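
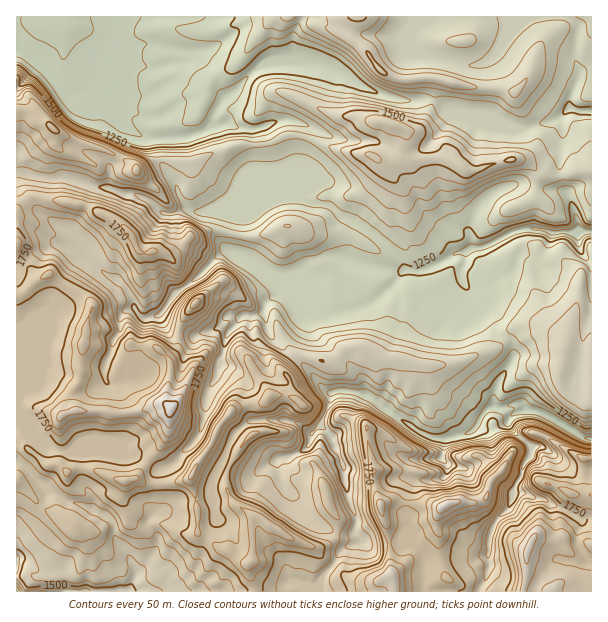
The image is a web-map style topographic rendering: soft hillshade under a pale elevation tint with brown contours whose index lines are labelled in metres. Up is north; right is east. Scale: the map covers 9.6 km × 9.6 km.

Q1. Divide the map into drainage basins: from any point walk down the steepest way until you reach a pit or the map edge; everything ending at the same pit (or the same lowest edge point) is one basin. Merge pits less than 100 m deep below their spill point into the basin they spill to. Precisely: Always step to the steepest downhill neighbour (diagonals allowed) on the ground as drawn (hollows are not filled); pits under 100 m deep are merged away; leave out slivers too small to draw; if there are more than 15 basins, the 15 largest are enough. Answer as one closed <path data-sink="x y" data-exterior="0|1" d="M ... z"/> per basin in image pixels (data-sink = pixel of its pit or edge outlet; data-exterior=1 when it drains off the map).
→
<path data-sink="591 438" data-exterior="1" d="M26 110l-10 1 0 185 5-1 12-12 17-9 31 20 10 9 1 5-6 16 0 9-6 26 0 19-8 15 1 15 2 2 53 4 15-4 13-6 11 0 3 3-2 28-32 44 10 5 22 0 20-4 3-4 7 31 0 26 50 31 0 8 7 20 337-1 0-234-2-2-9 0-17-5 1-9-11-10-15-6-21 1-12 10-8 12-19 6-15 7-18 5-17 0-24-6-24-2-21-10-13 0-17 14-33-8-8 6-6 9 7 14-1 12-19 1-29-46 0-12 6-15 1-18-23-23-4 0-26 20-14-17-6-22-10-9-9-3 2-2 6-11 2 4 0-8 4-9 0-19-12-15-8-5-18-22-28-14-27-8-17-8-27-20z"/><path data-sink="578 231" data-exterior="0" d="M297 134l-9 0-25 11-32 1-42 17-31-3-12 8-8 2 0 3 20 17 12 16 0 19-4 9 0 8-2-4-6 11-2 2 9 3 10 9 3 6 2 13 8 14 9 6 24-20 4 0 23 23-1 18-6 15 0 12 29 46 19-1 1-12-7-14 6-9 8-6 33 8 14-13 16-1 21 10 24 2 24 6 17 0 18-5 15-7 19-6 17-20 7-3 23 1 13 8 7 7-1 9 28 6-1-186-16 0-9 5-15 1-11-2-13-12-11-4-22 5-20 7-9 0-6-6-12-6-69 2-10-6-32-4-27-12z"/><path data-sink="17 50" data-exterior="1" d="M474 16l-457 0-1 94 17 4 27 20 17 8 27 8 28 14 5 6 21-10 31 3 42-17 39-2 18-10 21 4 33 13 26 3 10 6 15 0 7-4 0-6 4-10-1-11 11 3 10-9 10-25 4-18 12 1 7-22 1-15 3-2 6 0 8-12z"/><path data-sink="17 591" data-exterior="1" d="M50 274l-17 9-7 9-10 5 0 294 238 1 0-7-6-13 0-8-50-31-2-36-7-19-21 6-22 0-10-5 32-44 2-28-3-3-11 0-13 6-15 4-53-4-2-2-1-15 8-15 2-30 10-42-11-12z"/><path data-sink="591 111" data-exterior="1" d="M591 16l-115 0-1 14-3 6-5 6-6 0-3 2-1 15-7 22-12-1-4 18-6 16-4 9-7 7-13 1 0 9-6 18 6 2 43-2 8 4 10 8 9 0 20-7 22-5 11 4 13 12 11 2 15-1 9-5 16 0z"/>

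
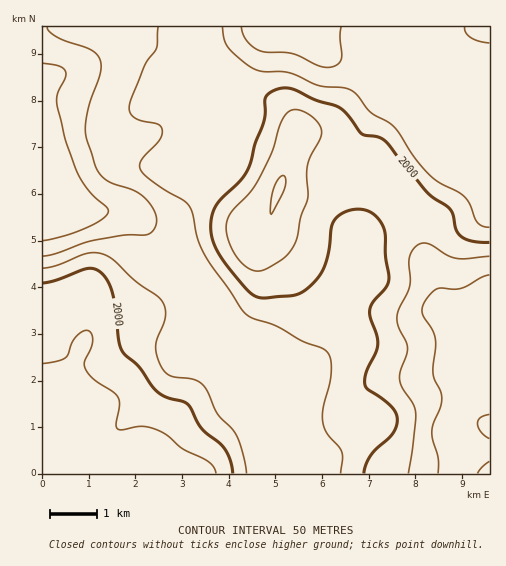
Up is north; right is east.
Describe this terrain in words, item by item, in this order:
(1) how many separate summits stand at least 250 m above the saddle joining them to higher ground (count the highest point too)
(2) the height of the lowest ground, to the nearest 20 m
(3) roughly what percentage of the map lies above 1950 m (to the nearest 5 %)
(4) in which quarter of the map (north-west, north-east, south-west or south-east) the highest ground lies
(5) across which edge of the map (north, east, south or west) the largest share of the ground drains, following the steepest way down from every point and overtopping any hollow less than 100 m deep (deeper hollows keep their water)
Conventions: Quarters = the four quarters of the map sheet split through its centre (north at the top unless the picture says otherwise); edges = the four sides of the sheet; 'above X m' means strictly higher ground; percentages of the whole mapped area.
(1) There is 1 summit with 250 m or more of prominence.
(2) About 1820 m is the lowest elevation on the sheet.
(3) Ground above 1950 m makes up about 60 % of the sheet.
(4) Look to the south-east quarter for the highest ground.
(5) Drainage is mainly to the west: more ground falls towards that edge than towards any other.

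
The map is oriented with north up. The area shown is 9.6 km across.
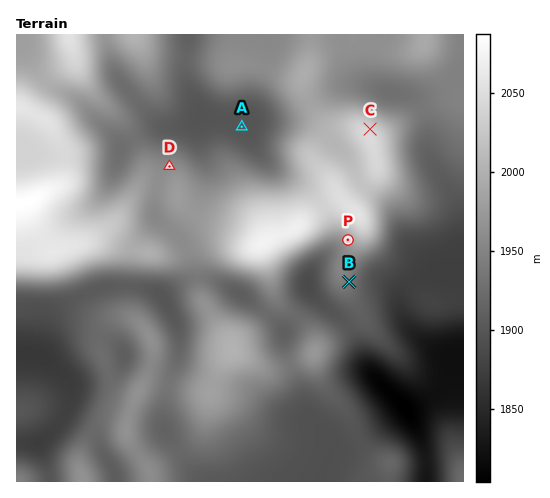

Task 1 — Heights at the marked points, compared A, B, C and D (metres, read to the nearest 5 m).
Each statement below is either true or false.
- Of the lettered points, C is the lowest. false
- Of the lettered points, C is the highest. true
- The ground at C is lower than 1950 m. false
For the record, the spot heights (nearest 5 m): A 1900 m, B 1935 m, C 2040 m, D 1960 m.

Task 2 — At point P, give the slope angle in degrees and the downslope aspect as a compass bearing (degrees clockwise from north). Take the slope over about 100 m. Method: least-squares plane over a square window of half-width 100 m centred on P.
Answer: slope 9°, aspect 226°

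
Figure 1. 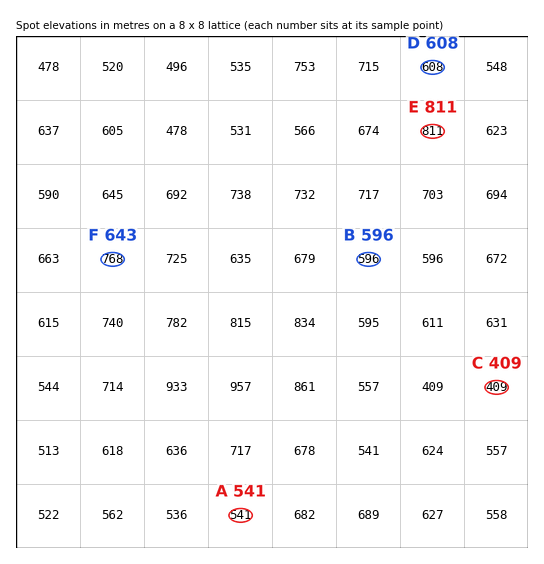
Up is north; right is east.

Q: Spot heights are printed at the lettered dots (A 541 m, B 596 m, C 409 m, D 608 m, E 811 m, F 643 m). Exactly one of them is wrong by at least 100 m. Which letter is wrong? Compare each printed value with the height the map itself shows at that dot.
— F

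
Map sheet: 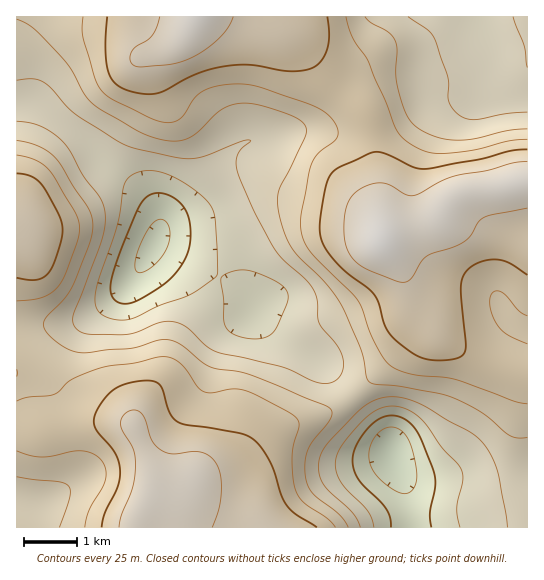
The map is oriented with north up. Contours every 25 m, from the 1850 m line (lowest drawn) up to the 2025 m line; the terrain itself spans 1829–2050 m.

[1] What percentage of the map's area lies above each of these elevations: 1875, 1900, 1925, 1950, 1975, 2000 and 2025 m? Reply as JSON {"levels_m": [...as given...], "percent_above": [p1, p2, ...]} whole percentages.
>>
{"levels_m": [1875, 1900, 1925, 1950, 1975, 2000, 2025], "percent_above": [95, 89, 74, 58, 43, 25, 9]}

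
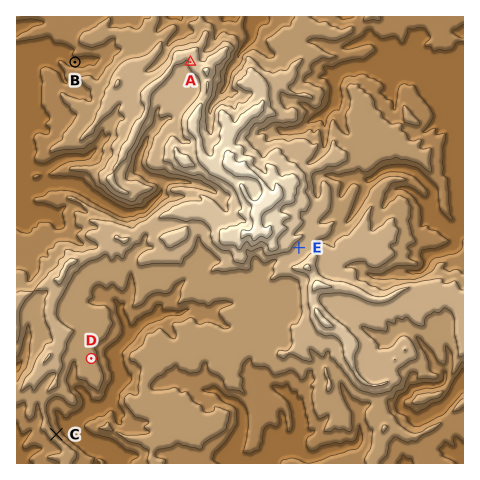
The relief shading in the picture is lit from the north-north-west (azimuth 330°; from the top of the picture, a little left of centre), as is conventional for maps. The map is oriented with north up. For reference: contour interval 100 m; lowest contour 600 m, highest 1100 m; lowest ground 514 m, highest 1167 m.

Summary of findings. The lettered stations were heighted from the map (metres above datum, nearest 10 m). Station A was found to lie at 910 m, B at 540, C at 690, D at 740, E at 860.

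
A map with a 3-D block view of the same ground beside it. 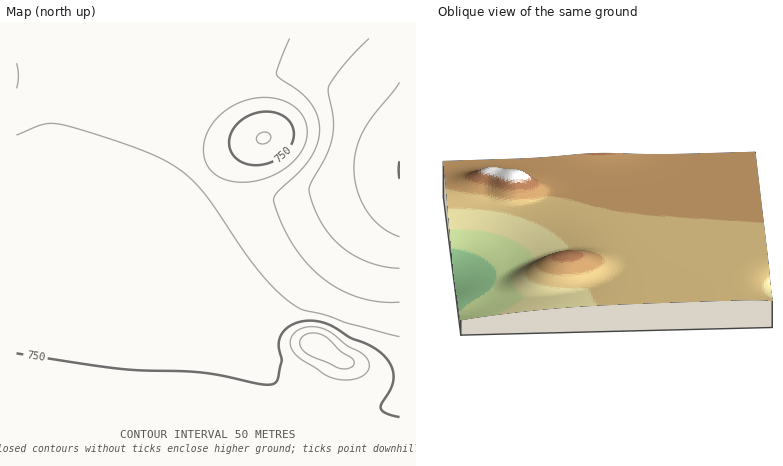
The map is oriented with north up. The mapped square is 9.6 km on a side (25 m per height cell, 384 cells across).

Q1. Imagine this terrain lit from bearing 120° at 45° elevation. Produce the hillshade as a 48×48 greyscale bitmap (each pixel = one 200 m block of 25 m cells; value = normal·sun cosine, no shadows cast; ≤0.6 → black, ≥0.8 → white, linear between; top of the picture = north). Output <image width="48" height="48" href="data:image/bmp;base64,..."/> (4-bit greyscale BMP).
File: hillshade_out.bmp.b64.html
<image width="48" height="48" href="data:image/bmp;base64,Qk32BAAAAAAAAHYAAAAoAAAAMAAAADAAAAABAAQAAAAAAIAEAAATCwAAEwsAABAAAAAAAAAAAAAAABEREQAiIiIAMzMzAERERABVVVUAZmZmAHd3dwCIiIgAmZmZAKqqqgC7u7sAzMzMAN3d3QDu7u4A////AIiIiIiIiIiHd3d2d3d4iIiIiIiIiIiIiIiIiIiIiIiHd3d3d3d4iIiIiIiIiIiIiIiIiIiIiIiId3d3d3eIiIiIiIiImZmZiIiIiIiIiIiIh3d3d3iIiIiIiIiZmqqpmYiIiIiIiIiIiIiHiIiIiIiIiIiZq7u6qYiIiIiIiIiIiIiIiIiIiIiHd3eJvN3LqoiIiIiIiIiIiIiIiIiIiIh3d3d4re7cuoiIiIiIiIiIiIiIiIiIiId2ZniIm93LqoiIiIiIiIiIiIiIiIiIiIdkNGiqmImZmYiIiIiIiIiIiIiIiIiIiIdBAEirl2d4iIiIiIiIiIiIiIiIiIiIiIcwAAR5l2Z3d4iIiIiIiIiIiIiIiIiIiIdQAAA2d2Znd4iIiIiIiIiIiIiIiIiIiIh0AAA1Z2d3d4iIiIiIiIiIiIiIiIiIiIiHZDRWd3d3doiIiIiIiIiIiIiIiIiIiIiIiHd3d3d3doiIiIiIiIiIiIiIiIiIiIiIiIiIh3d3doiIiIiIiIiIiIiIiIiIiIiZiIiIiHd3doiIiIiIiIiIiIiIiIiIiJmZmZiIiId3doiIiIiIiIiIiIiIiIiIiZmZmZmIiId3doiIiIiIiIiIiIiIiIiImZmZmZmYiIh3d4iIiIiIiIiIiIiIiIiJmZmZmZmZiIiHd4iIiIiIiIiIiIiIiIiJmZmZmZmZiIiId4iIiIiIiIiIiIiIiIiZmZmZmZmZmIiIh4iIiIiIiIiIiIiIiIiZmZmZmZmZmYiIiIiIiIiIiIiIiIiIiIiZmZmqqqmZmZmYiIiIiIiIiIiIiIiIiImZmZqqqqqZmZmZmIiIiIiIiIiIiIiIiImZmaqqqqqZmZmZmYiIiIiIiIiIiIiIiImZmqqqqqqpmZmZmYiIiIiIiIiIiIiIiImZqrvMu6qpmZmZmYiIiIiIiIiIiIiIiImZq83d3cuqmaqqqoiIiIiIiIiIiIiIiIiZq83u/u26qqqqqoiIiIiIiIiIiIiIiHeIm83v//7bqqqqqoiIiIiIiIiIiIiIh2Z3ir3v///tuqqqqoiIiIiIiIiIiIiIdmVWeazv///+yqqqq4iIiIiIiIiIiIiIdlRFZ5ve///+26qqu3iIiIiIiIiIiIiIdUMzRXm97//+26qqu3eIiIiIiIiIiIiIdkMiNFebzu/u26qqq2d4iIiIiIiIiIiIhkMiI0Z5vN3dy6qqqlZ3iIiIiIiIiIiIh1QyIjVom8zMy6qqqlV3iIiIiIiIiIiIiHVDMzRXiavLuqqqqkVniIiIiIiIiIiIiIdlREVXiaq7uqqqqjVneIiIiIiIiIiIiIiHZVZniaqqqqqpqkRneIiIiIiIiIiIiIiIh3eImaqqqqqqmUVneIiIiIiIiIiIiIiJmZmZmqqqqqqqqVVniIiIiIiIiIiIiIiJmZmZqqqqqqqqqmZ3iIiIiIiIiIiIiIiImZmZmqqqqqqqqnd3iIiIiIiIiIiIiIiImZmZmaqqqqqqu3d4iIiIiIiIiIiIiIiIiZmZmZqqqqqruw=="/>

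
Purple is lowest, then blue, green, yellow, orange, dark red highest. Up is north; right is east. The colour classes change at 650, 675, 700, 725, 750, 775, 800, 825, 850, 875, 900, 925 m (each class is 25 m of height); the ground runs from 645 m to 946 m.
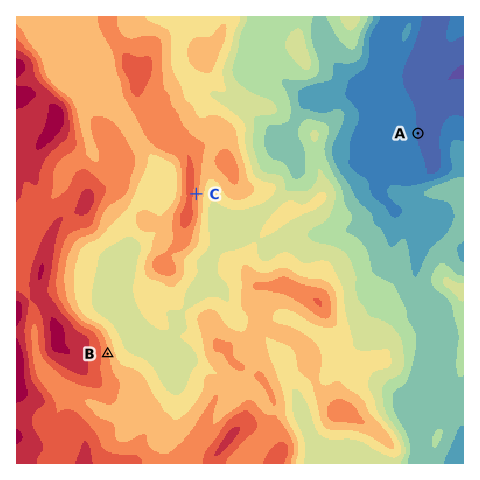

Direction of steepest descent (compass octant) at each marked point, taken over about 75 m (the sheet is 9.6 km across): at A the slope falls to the E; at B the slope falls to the E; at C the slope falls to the E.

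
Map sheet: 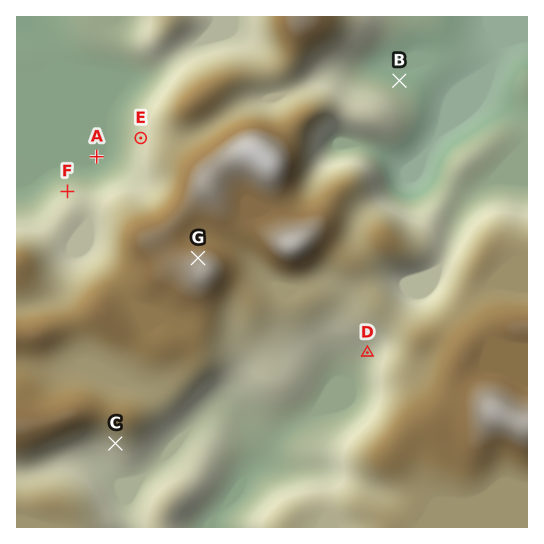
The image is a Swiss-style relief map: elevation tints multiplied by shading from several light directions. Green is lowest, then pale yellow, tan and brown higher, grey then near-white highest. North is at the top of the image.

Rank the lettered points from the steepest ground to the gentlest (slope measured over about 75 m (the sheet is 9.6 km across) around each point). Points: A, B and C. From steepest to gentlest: C B A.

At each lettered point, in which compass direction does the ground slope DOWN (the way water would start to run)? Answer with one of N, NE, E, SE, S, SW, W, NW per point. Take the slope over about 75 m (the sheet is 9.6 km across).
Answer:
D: SW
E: W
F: N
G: N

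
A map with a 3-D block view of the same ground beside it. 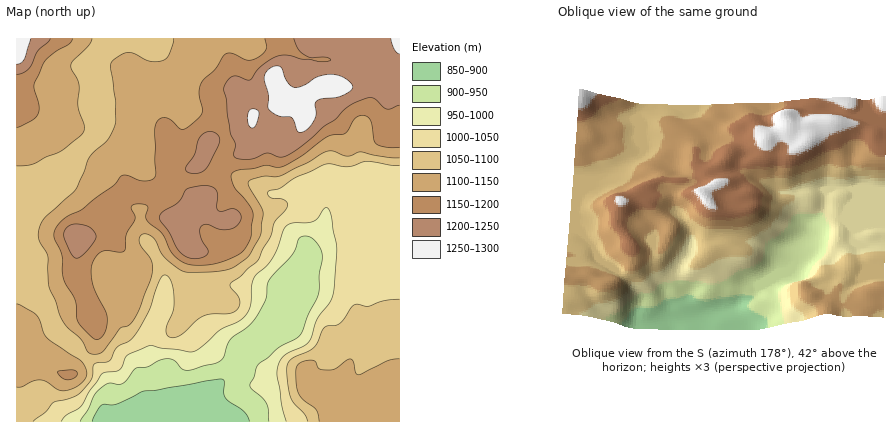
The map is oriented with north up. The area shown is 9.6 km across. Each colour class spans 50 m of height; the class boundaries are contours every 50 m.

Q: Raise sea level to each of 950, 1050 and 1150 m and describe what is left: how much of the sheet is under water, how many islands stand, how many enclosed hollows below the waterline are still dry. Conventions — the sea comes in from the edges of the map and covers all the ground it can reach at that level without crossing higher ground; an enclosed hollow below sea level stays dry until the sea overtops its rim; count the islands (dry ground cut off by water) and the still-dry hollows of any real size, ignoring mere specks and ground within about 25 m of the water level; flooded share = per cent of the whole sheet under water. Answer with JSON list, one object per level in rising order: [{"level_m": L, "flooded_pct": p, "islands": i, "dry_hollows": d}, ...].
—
[{"level_m": 950, "flooded_pct": 10, "islands": 0, "dry_hollows": 0}, {"level_m": 1050, "flooded_pct": 29, "islands": 0, "dry_hollows": 0}, {"level_m": 1150, "flooded_pct": 72, "islands": 0, "dry_hollows": 0}]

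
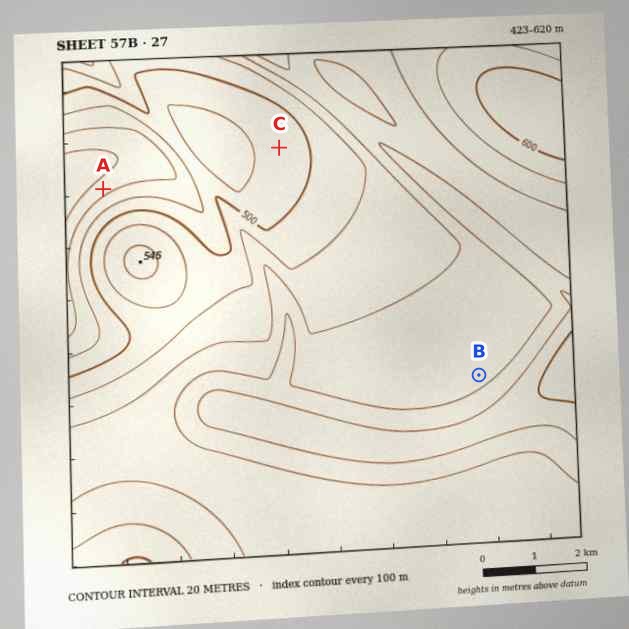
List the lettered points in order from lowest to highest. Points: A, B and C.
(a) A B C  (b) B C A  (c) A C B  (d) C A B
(c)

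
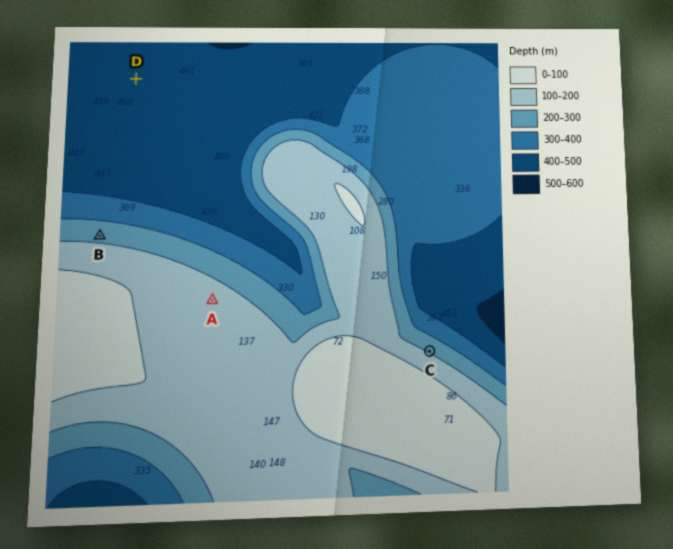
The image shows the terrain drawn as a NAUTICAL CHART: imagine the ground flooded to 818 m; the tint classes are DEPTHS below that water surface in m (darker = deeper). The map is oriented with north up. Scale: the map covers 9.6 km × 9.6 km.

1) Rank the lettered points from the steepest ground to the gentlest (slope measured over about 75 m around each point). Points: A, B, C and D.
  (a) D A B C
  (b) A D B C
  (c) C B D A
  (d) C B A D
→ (d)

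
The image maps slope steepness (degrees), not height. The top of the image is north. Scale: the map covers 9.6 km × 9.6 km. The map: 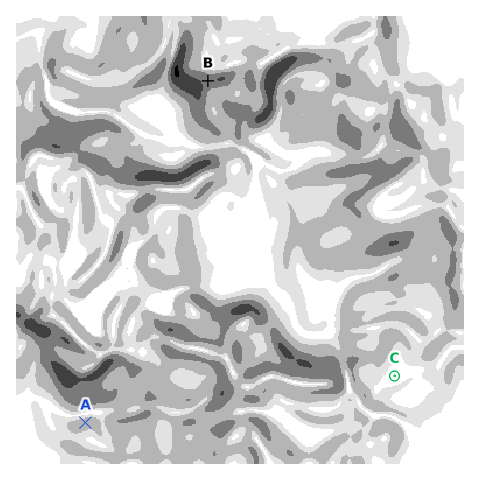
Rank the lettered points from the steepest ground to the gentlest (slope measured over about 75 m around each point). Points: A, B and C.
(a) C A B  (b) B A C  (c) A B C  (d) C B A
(b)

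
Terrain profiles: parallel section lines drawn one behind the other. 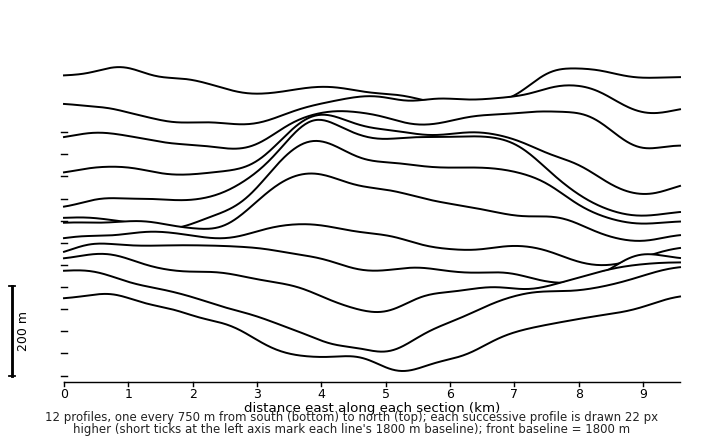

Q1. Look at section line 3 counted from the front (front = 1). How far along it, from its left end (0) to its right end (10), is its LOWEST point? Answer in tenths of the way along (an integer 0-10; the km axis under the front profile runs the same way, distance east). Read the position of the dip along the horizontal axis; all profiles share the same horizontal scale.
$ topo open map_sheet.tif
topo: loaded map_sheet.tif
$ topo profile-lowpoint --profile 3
5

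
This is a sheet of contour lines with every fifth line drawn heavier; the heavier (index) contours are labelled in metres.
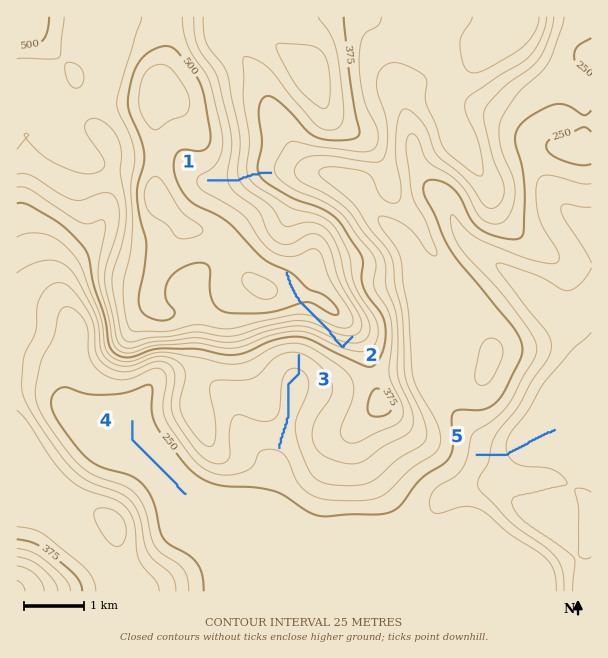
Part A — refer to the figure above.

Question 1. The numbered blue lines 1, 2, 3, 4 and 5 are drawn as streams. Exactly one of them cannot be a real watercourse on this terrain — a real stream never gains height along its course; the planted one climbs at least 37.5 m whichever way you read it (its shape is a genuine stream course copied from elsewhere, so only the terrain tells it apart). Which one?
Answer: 2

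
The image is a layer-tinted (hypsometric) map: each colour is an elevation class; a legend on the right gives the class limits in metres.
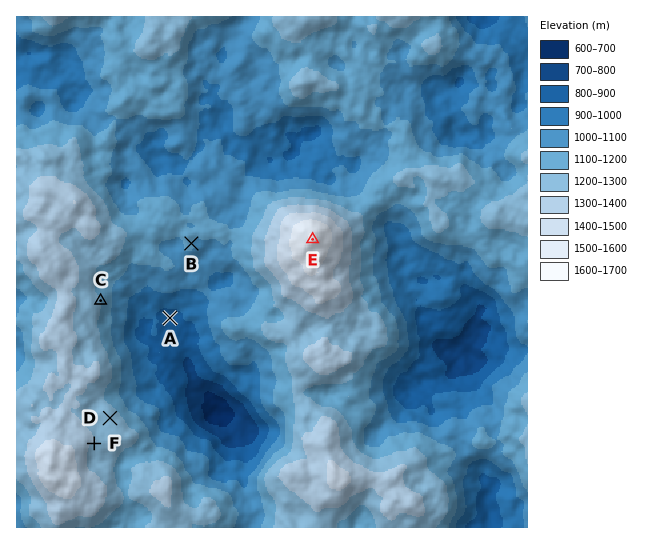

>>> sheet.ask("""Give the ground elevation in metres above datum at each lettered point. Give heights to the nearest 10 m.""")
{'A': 870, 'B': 1100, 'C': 1200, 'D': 1250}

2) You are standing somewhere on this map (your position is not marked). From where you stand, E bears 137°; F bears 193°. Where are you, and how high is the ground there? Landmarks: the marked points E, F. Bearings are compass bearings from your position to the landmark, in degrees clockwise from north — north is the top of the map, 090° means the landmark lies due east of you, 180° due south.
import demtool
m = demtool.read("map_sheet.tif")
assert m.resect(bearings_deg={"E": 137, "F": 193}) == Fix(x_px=175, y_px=92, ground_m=1140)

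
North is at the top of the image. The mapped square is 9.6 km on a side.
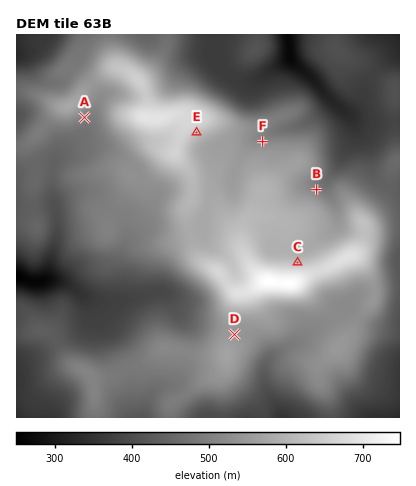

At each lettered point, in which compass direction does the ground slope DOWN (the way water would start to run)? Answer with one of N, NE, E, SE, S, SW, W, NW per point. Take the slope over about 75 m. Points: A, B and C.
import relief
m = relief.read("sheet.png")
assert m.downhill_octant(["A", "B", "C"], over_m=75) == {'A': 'SE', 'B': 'NE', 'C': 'N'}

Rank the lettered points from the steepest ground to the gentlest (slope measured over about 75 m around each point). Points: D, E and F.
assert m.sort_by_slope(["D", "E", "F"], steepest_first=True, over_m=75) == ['E', 'F', 'D']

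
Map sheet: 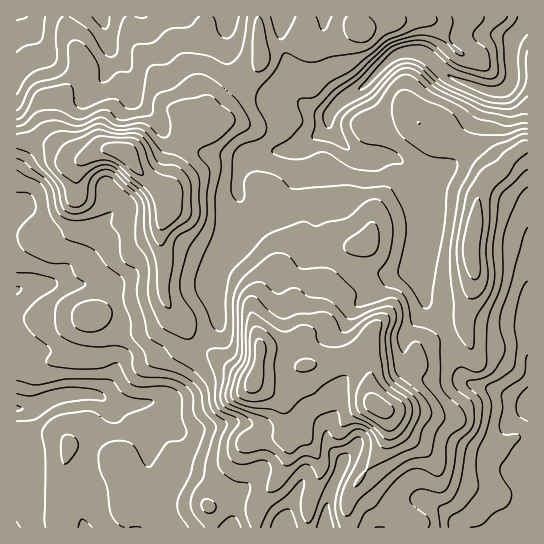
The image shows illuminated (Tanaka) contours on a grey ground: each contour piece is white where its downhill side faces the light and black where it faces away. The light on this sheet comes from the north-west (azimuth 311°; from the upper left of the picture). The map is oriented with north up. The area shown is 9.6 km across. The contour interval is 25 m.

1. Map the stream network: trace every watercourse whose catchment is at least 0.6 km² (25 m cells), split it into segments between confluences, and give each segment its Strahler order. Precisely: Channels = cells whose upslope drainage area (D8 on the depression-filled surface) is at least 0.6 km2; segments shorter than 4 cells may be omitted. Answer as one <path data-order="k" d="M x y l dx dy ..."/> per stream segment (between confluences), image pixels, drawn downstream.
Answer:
<path data-order="1" d="M142 527l-5 0"/><path data-order="1" d="M82 503l0 19 1 1 0 4 2 0"/><path data-order="1" d="M426 502l3 0 9 5 20 20 69 0"/><path data-order="1" d="M295 495l-8 19-2 13-2 0"/><path data-order="1" d="M239 494l-4 8 0 5-1 2 0 12-1 1 0 5-2 0"/><path data-order="1" d="M159 475l-1 0-8-8 0-2-1-2 0-17-4-8-38-37"/><path data-order="2" d="M342 463l-1 7-7 12 0 3-3 4-2 10-2 2 0 6-1 2 0 18-1 0"/><path data-order="1" d="M346 457l-4 6"/><path data-order="1" d="M477 447l30 0 16 16 4 0 0 3"/><path data-order="2" d="M327 438l0 3 3 5 12 12 0 5"/><path data-order="1" d="M326 430l0 7 1 1"/><path data-order="1" d="M227 423l-5 0-1 2-10 0-1 1-11 1-1 2-20 0-5-7 0-4-4-9-7-7-9 0"/><path data-order="1" d="M526 410l1 0 0-4"/><path data-order="1" d="M338 406l-1 5-7 8-3 7 0 12"/><path data-order="2" d="M153 402l-4 0-2 1-8 0-1 2-20 0-1-2-4 0-6-2"/><path data-order="2" d="M527 402l0 4"/><path data-order="2" d="M107 401l-5-4-8-2-1-1"/><path data-order="1" d="M174 398l-3 1-8 0-1 2-8 0-1 1"/><path data-order="2" d="M93 394l-27 0-1 1-6 0-1 2-7 1-8 4-2 3-10 4-14 0"/><path data-order="1" d="M469 383l2 2 4 0 2 1 12 1 8 4 2 0 10 6 2 0 4 2 6 0 6 3"/><path data-order="1" d="M117 365l0 2-6 14-13 13-5 0"/><path data-order="1" d="M405 338l1-4 15-15 4-9 0-13-2-2-1-8-5-13 0-11"/><path data-order="1" d="M219 323l0-5-1-1-1-12-2-2 0-6-1-2 1-2 0-20 4-10 11-12 0-1"/><path data-order="1" d="M347 321l6-11 10-11 8-4 19-18 4 0 1-2 4 0 2-1 5 0 3-1 6-6 0-2 2-2"/><path data-order="1" d="M282 301l0-23 25-25 2-4 2-3 3-7 0-20 12-12 7 0 1-1 4 0 3-1 12-12 0-27 1-1 0-11-1-1"/><path data-order="3" d="M50 283l-3 0-1 2-12 0-1 1-10 1-6 3"/><path data-order="2" d="M54 283l-4 0"/><path data-order="1" d="M105 282l-11 0-1 1-39 0"/><path data-order="2" d="M417 263l0-4 4-9 0-4 2-5 0-7 2-1 0-27-2-1 0-4-1-2-1-6-11-20"/><path data-order="1" d="M226 254l4-4"/><path data-order="2" d="M230 250l4-4 4-9 0-44"/><path data-order="2" d="M86 246l-36 37"/><path data-order="1" d="M99 226l-12 12 0 7-1 1"/><path data-order="1" d="M527 215l0 187"/><path data-order="1" d="M110 193l4 9 0 8-28 28 0 8"/><path data-order="2" d="M238 193l0-3-1-1 1-18 4-9 8-8 4 0 1-1 15 0 1-2 18 0 1-1 7-1 8-7 5-3"/><path data-order="1" d="M295 183l7-8 0-28 8-8"/><path data-order="1" d="M437 174l-6 3-17 0-4-4"/><path data-order="2" d="M410 173l-1-3-11-11-3-1-32 0-10-5"/><path data-order="2" d="M353 153l-23-23-1-11"/><path data-order="2" d="M310 139l7-4 10-10 0-4 2-2"/><path data-order="1" d="M161 126l-2-3-26-26 0-14-2-1 0-5-1-2 0-2-3-4-16-16-2-7"/><path data-order="3" d="M329 119l0-4 2-4"/><path data-order="3" d="M331 111l15-14 11-6 8-6 1 0 27-28 9-4 17 0 8 4 12 12 16 10 3 0 4 3 7 1 4 3 6 1 10 4 13 0 8-8 1-2 0-4 2-2 0-5-2-1 0-31 2-1"/><path data-order="1" d="M298 101l5 5 10 5 4 0 1 2 12 0 1-2"/><path data-order="1" d="M91 91l14-13 1-3 0-4 1-1 0-11 2-1 0-12"/><path data-order="1" d="M17 79l0-62"/><path data-order="2" d="M109 46l-2-12-1-1 0-6-3-5 0-3-1-2-1 0"/><path data-order="1" d="M153 42l-4-9 0-6-2-1 0-4-2-5"/><path data-order="1" d="M35 39l-5-10-4-6-1-6-8 0"/><path data-order="1" d="M509 37l4 0"/><path data-order="3" d="M513 37l12-12 2-6 0-2"/><path data-order="1" d="M229 34l0-17"/><path data-order="1" d="M183 17l-38 0"/>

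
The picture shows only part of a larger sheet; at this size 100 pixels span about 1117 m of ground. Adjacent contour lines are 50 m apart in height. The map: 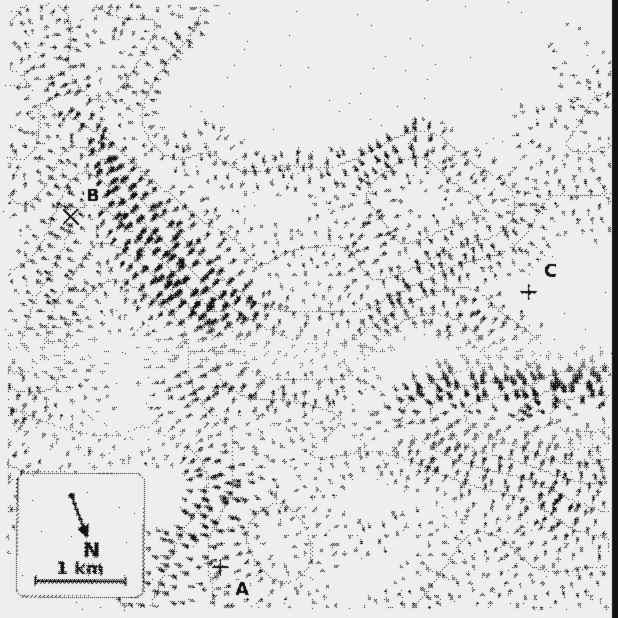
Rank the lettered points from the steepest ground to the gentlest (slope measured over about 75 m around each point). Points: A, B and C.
B A C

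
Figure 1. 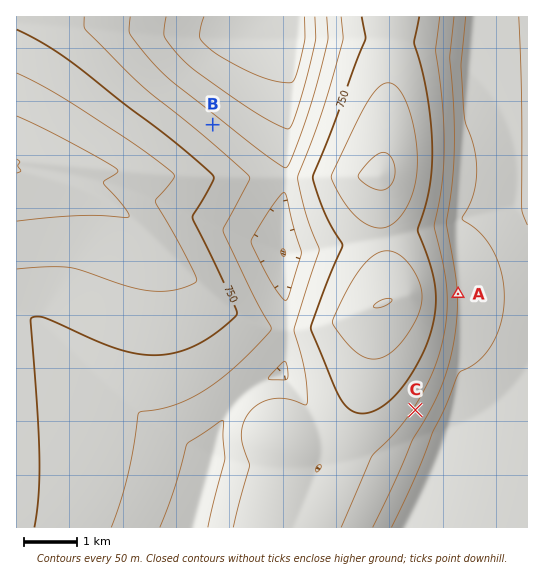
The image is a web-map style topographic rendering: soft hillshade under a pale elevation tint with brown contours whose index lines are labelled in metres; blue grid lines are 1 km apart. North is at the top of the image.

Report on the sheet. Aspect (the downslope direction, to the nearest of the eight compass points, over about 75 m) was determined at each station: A E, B NE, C SE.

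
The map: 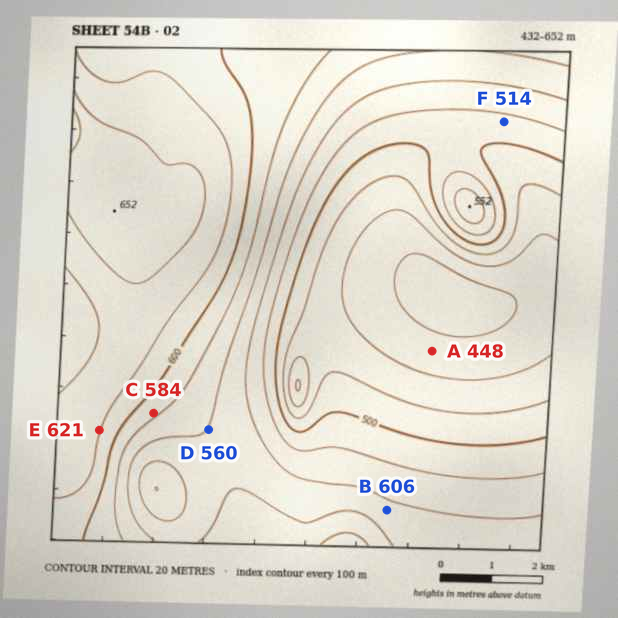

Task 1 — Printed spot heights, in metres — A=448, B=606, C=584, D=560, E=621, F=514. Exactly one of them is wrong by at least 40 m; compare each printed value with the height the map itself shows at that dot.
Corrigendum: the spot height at B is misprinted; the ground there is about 546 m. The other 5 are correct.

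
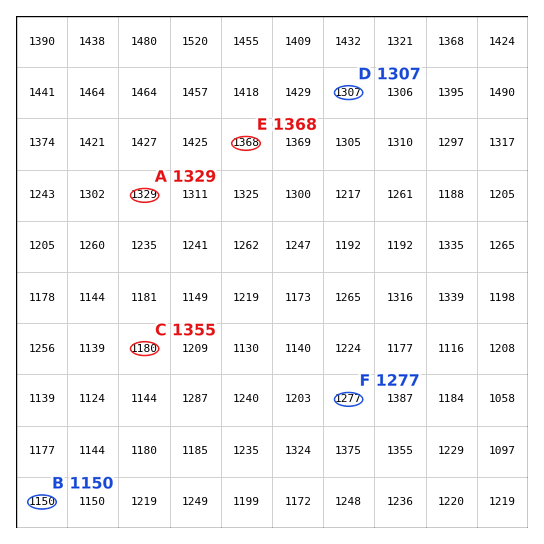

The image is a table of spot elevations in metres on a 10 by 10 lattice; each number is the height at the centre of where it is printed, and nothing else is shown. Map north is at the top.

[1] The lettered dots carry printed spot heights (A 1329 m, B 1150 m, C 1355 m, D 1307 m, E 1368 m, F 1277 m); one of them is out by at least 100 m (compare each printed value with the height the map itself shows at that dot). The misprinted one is C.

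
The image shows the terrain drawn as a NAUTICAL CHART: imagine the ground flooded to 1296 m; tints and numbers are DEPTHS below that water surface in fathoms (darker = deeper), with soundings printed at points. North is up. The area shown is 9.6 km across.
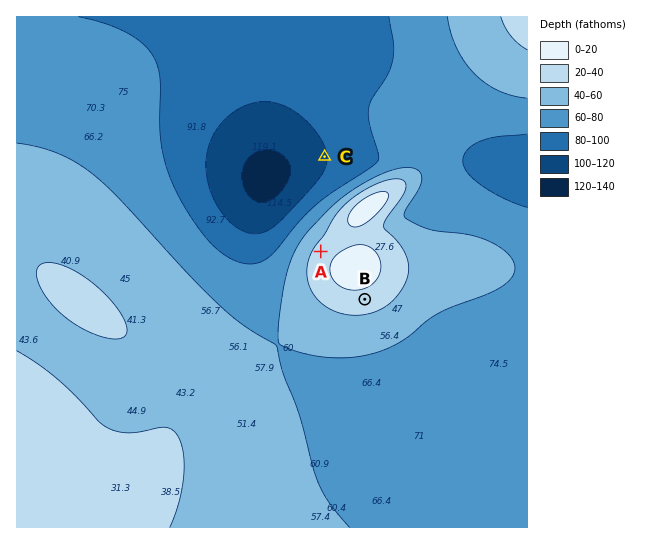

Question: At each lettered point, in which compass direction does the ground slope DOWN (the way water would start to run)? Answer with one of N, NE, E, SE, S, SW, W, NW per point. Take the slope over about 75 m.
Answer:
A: NW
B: S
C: W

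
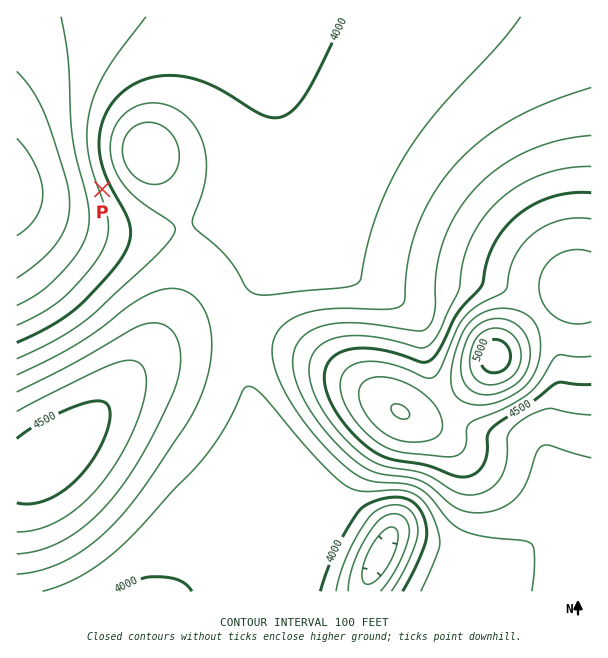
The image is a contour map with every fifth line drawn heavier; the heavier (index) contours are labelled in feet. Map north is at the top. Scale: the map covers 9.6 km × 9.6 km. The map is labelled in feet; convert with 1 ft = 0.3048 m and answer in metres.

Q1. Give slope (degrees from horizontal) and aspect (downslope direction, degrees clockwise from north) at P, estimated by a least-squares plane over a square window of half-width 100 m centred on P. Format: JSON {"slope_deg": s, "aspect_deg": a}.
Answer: {"slope_deg": 8, "aspect_deg": 248}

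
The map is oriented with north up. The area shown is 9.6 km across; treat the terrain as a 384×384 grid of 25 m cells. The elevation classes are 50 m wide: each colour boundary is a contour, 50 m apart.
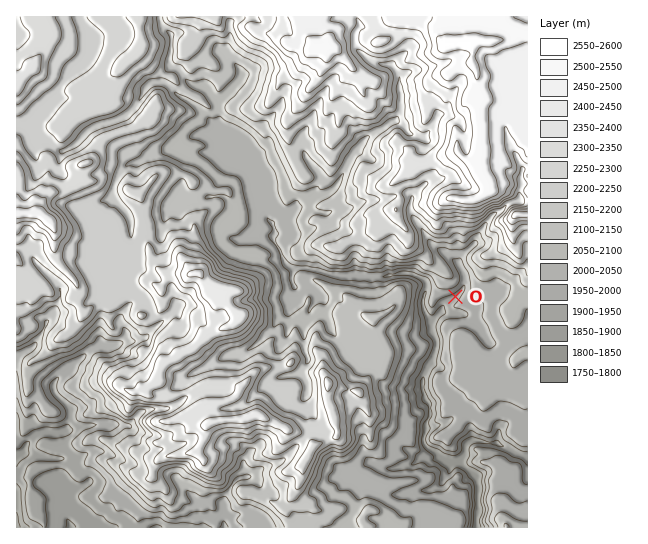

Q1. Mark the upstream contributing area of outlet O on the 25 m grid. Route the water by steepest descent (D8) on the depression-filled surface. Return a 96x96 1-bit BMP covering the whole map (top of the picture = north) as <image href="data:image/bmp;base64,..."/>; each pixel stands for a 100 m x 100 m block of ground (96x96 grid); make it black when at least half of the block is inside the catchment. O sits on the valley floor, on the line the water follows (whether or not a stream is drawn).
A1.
<image width="96" height="96" href="data:image/bmp;base64,Qk2+BAAAAAAAAD4AAAAoAAAAYAAAAGAAAAABAAEAAAAAAIAEAAATCwAAEwsAAAIAAAAAAAAA////AAAAAAAAAAAAAAAAAAAAAAAAAAAAAAAAAAAAAAAAAAAAAAAAAAAAAAAAAAAAAAAAAAAAAAAAAAAAAAAAAAAAAAAAAAAAAAAAAAAAAAAAAAAAAAAAAAAAAAAAAAAAAAAAAAAAAAAAAAAAAAAAAAAAAAAAAAAAAAAAAAAAAAAAAAAAAAAAAAAAAAAAAAAAAAAAAAAAAAAAAAAAAAAAAAAAAAAAAAAAAAAAAAAAAAAAAAAAAAAAAAAAAAAAAAAAAAAAAAAAAAAAAAAAAAAAAAAAAAAAAAAAAAAAAAAAAAAAAAAAAAAAAAAAAAAAAAAAAAAAAAAAAAAAAAAAAAAAAAAAAAAAAAAAAAAAAAAAAAAAAAAAAAAAAAAAAAAAAAAAAAAAAAAAAAAAAAAAAAAAAAAAAAAAAAAAAAAAAAAAAAAAAAAAAAAAAAAAAAAAAAAAAAAAAAAAAAAAAAAAAAAAAAAAAAAAAAAAAAAAAAAAAAAAAAAAAAAAAAAAAAAAAAAAAAAAAAAAAAAAAAAAAAAAAAAAAAAAAAAAAAAAAAAAAAAAAAAAAAAAAAAAAAAAAAAAAAAAAAAAAAAAAAAAAAAAAAAAAAAAAAAAAAAAAAAAAAAAAAAAAAAAAAAAAAAAAAAAAAAAAAAAAAAAAAAAAAAAAAAAAAAAAAAAAAAAAAAAAAAAAAAAAAAAAAAAAAAAAAAAAAAAAAAABAAAAAAAAAAAAAAAPgAAAAAAAAAAAAAAfgAAAAAAAAAAAAAAfgAAAAAAAAAAAAAAfgAAAAAAAAAAAAAA/gAAAAAAAAAAAAAB/gAAAAAAAAAAAAAH/wAAAAAAAAAAAAAP/4AAAAAAAAAAAAAf/+AAAAAAAAAAAAA///AAAAAAAAAAAAA///gAAAAAAAAAAAB///gAAAAAAAAAAAB///gAAAAAAAAAAAD///gAAAAAAAAAAAD///wAAAAAAAAAAAH///8AAAAAAAAAAAD///8AAAAAAAAAAAD///8AAAAAAAAAAAD///8AAAAAAAAAAAD///8AAAAAAAAAAAH///8AAAAAAAAAAAD///8AAAAAAAAAAAB///8AAAAAAAAAAAAf//8AAAAAAAAAAAAD//8AAAAAAAAAAAAB8f8AAAAAAAAAAAAAIf8AAAAAAAAAAAAAAf8AAAAAAAAAAAAAAf8AAAAAAAAAAAAAAf8AAAAAAAAAAAAAAf8AAAAAAAAAAAAAAf8AAAAAAAAAAAAAAf8AAAAAAAAAAAAAAf8AAAAAAAAAAAAAAf8AAAAAAAAAAAAAAf8AAAAAAAAAAAAAA/8AAAAAAAAAAAAAA/8AAAAAAAAAAAAAA/8AAAAAAAAAAAAAA/8AAAAAAAAAAAAAA/8AAAAAAAAAAAAAA/8AAAAAAAAAAAAAA/8AAAAAAAAAAAAAB/8AAAAAAAAAAAAAA/8AAAAAAAAAAAAAA/8AAAAAAAAAAAAAA/8AAAAAAAAAAAAAAj8AAAAAAAAAAAAAAAMAAAAAAAAAAAAAAAAAAAAAAAAAAAAAAAAAAAAAAAAAAAAAAAA="/>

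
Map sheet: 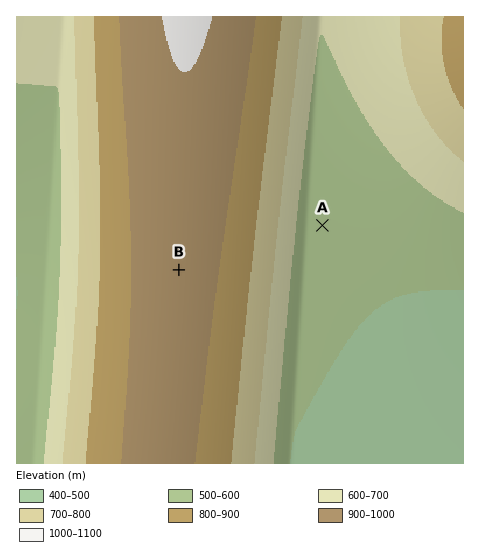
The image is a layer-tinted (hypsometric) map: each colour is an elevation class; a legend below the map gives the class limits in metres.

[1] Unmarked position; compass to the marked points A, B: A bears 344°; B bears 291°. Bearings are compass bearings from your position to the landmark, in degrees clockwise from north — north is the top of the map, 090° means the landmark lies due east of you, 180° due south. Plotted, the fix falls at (354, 337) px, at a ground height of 500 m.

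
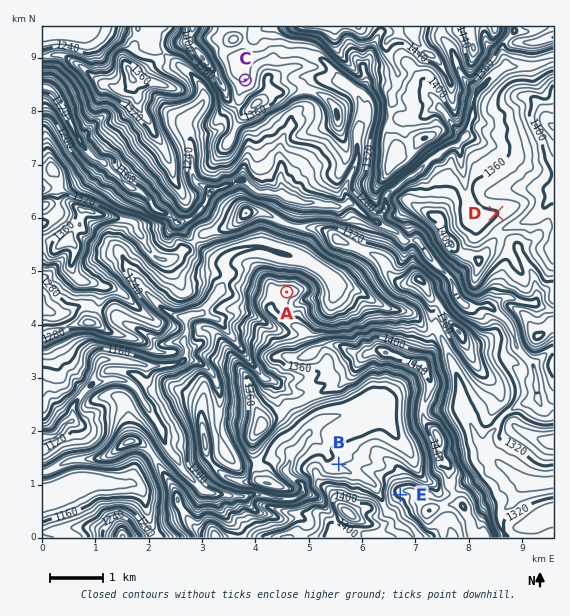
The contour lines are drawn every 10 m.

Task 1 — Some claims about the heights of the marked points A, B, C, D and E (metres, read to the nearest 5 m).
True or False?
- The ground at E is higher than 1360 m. True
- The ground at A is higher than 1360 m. False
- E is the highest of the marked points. True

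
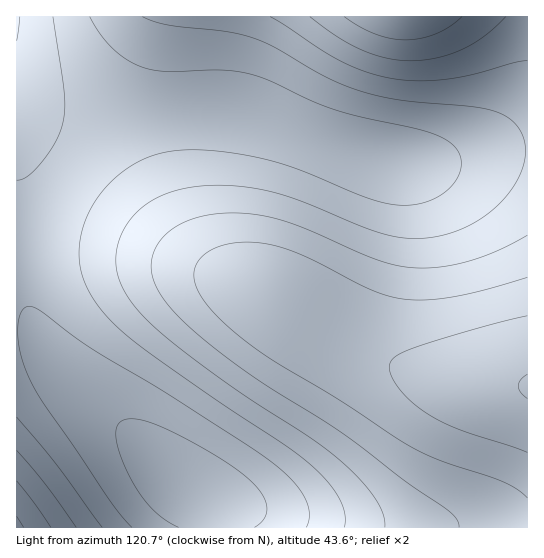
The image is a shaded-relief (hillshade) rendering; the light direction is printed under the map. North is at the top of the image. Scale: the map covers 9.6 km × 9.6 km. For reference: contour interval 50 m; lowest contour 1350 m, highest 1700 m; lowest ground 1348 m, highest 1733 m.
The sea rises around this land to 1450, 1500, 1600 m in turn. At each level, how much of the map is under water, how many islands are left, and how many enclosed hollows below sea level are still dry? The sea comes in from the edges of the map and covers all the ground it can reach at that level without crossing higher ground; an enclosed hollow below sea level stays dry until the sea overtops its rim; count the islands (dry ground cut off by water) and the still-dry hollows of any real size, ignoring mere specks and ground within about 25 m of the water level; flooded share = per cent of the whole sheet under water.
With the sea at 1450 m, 20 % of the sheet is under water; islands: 0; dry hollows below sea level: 0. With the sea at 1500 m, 32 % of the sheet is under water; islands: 0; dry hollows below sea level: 0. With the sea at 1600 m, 63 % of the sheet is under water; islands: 0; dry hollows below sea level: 0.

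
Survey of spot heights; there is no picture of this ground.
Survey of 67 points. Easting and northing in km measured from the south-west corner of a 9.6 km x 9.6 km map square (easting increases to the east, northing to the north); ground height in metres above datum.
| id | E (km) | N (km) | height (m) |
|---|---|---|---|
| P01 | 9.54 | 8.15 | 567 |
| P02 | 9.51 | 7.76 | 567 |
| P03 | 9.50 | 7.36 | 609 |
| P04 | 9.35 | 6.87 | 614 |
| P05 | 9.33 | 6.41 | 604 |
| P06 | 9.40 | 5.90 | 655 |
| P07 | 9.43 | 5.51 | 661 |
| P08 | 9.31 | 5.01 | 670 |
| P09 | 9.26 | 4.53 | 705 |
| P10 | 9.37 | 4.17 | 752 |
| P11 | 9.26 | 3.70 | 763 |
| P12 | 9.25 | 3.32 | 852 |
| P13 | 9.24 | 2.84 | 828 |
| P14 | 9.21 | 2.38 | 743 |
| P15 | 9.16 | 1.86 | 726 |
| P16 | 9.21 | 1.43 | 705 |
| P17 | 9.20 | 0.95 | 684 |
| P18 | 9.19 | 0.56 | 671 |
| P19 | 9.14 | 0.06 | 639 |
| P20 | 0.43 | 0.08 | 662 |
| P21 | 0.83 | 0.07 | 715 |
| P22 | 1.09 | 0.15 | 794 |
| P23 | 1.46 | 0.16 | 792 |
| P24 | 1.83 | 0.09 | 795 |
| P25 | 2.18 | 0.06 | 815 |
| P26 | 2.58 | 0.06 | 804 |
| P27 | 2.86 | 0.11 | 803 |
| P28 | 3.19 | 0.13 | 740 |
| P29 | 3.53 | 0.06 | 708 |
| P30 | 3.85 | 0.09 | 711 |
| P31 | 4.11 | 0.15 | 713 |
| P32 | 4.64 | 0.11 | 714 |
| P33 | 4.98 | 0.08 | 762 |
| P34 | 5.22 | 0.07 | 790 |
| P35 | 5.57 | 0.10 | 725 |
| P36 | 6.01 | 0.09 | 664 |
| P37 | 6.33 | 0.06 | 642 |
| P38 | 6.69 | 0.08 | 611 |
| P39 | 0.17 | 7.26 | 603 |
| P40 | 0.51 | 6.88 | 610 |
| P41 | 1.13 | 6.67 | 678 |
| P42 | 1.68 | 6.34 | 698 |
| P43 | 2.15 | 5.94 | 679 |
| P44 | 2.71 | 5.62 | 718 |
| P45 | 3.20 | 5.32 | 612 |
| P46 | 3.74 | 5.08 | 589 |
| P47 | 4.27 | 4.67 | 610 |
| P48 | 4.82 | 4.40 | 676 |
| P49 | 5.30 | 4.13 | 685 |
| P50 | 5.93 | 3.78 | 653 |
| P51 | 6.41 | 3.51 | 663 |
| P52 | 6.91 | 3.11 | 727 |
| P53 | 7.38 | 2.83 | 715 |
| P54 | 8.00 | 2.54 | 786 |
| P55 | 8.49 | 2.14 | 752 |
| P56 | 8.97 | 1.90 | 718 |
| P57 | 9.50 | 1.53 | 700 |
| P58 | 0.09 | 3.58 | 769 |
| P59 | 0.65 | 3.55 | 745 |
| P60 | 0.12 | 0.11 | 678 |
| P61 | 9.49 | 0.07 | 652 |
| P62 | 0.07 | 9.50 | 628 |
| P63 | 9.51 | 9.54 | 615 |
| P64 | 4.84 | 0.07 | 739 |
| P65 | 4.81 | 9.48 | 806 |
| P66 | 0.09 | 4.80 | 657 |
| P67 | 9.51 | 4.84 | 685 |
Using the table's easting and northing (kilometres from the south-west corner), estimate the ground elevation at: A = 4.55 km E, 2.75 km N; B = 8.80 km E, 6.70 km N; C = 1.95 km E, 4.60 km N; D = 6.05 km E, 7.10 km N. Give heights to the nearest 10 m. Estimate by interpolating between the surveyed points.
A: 650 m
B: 650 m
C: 650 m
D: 710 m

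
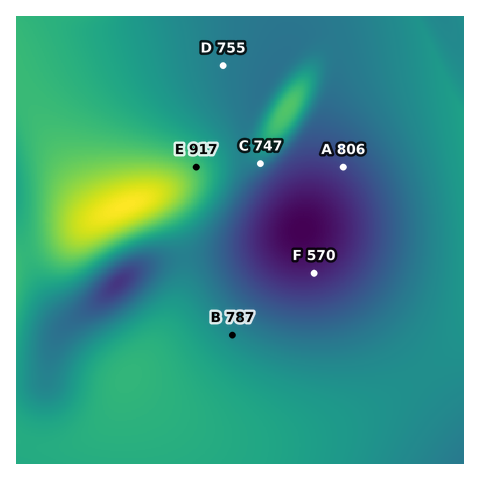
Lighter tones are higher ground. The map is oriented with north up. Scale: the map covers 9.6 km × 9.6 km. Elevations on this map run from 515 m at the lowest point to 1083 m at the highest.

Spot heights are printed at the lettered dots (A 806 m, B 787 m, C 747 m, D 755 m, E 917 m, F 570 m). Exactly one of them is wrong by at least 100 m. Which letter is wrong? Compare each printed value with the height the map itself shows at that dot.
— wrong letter A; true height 631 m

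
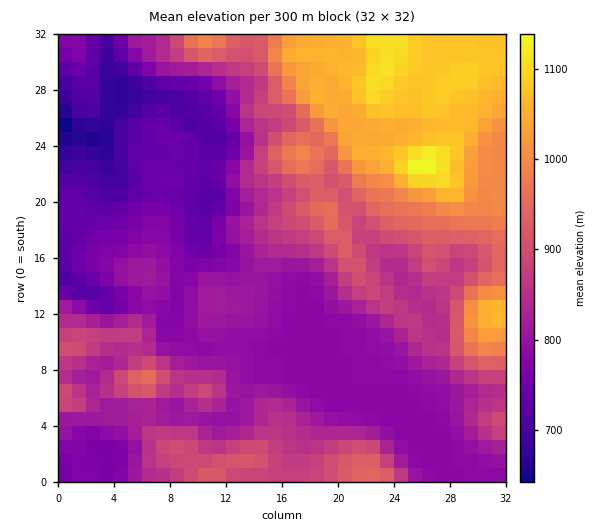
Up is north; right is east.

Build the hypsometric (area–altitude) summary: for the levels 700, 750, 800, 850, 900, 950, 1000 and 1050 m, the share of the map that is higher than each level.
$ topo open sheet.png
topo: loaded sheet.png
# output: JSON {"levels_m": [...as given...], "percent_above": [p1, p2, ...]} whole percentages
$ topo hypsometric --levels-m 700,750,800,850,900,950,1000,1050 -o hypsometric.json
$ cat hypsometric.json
{"levels_m": [700, 750, 800, 850, 900, 950, 1000, 1050], "percent_above": [96, 85, 62, 45, 30, 21, 16, 10]}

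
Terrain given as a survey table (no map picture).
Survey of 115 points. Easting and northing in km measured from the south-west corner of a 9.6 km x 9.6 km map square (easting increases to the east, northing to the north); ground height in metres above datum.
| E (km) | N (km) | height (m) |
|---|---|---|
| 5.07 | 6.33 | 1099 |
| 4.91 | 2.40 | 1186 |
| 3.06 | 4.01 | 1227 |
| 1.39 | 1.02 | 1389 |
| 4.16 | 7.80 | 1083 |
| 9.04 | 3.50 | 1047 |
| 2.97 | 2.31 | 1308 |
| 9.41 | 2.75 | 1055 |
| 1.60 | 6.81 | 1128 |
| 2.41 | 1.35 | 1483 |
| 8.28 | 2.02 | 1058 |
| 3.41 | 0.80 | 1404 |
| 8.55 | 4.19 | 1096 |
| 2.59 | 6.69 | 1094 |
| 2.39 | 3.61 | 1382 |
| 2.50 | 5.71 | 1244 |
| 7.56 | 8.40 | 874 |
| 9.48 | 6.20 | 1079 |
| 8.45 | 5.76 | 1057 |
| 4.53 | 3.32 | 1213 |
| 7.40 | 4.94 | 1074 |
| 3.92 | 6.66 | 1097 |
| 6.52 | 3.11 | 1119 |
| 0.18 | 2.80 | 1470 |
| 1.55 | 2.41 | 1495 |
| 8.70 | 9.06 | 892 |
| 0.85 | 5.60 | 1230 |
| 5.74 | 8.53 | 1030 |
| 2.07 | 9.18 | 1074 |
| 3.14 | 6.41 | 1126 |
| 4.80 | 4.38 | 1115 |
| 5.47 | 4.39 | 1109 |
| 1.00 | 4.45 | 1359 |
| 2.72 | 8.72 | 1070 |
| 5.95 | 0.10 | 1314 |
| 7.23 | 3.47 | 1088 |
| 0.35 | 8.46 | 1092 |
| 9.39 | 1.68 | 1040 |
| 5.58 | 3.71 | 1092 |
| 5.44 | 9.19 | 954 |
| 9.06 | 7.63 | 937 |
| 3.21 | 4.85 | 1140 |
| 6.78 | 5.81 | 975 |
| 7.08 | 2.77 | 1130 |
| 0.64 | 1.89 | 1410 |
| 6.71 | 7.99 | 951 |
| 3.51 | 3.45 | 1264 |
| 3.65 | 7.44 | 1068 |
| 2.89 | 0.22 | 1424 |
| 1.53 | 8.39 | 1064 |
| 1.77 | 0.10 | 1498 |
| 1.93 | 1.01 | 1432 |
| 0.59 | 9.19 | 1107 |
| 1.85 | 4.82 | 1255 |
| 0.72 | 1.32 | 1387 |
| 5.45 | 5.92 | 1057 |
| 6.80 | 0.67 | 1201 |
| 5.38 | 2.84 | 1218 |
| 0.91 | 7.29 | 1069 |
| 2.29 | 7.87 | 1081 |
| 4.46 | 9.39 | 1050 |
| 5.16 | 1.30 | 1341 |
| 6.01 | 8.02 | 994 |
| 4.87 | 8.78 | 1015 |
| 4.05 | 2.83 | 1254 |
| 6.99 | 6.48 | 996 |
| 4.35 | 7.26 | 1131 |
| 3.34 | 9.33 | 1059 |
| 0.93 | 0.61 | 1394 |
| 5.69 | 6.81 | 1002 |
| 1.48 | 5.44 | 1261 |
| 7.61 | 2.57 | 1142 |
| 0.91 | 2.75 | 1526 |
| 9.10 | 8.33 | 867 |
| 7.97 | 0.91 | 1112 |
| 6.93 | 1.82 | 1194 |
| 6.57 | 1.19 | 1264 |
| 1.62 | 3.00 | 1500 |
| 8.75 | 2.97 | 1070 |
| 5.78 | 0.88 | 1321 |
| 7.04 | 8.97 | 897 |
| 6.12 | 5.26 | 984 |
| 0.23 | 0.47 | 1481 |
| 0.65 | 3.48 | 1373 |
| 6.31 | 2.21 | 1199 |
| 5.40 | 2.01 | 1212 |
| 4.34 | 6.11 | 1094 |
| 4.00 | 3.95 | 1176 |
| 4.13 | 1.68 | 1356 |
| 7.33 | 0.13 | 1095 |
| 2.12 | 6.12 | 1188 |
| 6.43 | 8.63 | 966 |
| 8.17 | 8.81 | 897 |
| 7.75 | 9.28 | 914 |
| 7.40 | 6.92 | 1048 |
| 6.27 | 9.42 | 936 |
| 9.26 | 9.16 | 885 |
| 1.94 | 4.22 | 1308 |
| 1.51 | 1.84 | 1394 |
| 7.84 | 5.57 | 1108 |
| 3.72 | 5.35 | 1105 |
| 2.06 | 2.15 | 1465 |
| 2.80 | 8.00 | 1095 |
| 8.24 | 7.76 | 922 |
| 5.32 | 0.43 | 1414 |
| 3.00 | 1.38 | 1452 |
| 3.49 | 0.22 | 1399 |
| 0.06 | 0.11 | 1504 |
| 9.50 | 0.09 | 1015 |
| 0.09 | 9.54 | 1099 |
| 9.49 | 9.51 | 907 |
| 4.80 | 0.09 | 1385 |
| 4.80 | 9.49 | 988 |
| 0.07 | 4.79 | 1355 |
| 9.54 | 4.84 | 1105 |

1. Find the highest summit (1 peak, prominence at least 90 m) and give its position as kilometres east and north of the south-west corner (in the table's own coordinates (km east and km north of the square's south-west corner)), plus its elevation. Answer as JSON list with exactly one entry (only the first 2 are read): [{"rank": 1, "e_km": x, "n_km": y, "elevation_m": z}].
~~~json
[{"rank": 1, "e_km": 1.06, "n_km": 2.61, "elevation_m": 1546}]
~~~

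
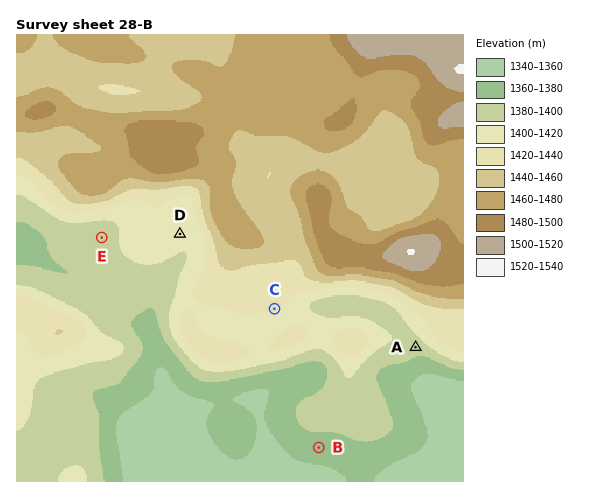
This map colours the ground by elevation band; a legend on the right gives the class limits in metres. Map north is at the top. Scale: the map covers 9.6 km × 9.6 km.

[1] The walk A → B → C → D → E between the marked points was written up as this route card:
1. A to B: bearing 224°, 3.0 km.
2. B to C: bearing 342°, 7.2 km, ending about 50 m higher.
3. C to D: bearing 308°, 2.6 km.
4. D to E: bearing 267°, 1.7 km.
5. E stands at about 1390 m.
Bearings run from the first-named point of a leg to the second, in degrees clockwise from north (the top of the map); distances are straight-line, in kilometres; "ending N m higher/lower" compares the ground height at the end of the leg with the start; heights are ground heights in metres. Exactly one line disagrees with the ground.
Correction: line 2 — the distance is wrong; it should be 3.1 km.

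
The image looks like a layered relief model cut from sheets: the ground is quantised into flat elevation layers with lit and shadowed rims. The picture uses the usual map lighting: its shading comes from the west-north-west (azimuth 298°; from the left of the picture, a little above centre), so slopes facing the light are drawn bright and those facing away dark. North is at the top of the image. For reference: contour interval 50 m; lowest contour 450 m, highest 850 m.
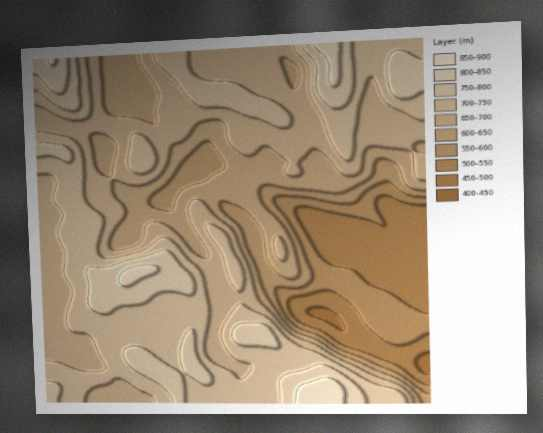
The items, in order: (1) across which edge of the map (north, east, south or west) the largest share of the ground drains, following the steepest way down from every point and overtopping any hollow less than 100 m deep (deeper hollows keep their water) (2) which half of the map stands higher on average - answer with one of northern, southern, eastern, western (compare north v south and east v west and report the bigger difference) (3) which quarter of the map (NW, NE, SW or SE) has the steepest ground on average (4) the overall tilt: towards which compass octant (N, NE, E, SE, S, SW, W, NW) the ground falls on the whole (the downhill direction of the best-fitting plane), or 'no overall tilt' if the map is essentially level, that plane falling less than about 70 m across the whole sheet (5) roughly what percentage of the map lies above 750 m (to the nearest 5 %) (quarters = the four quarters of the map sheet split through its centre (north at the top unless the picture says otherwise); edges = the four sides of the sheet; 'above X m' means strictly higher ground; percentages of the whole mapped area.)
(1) Drainage is mainly to the east: more ground falls towards that edge than towards any other.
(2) Taken as a whole, the western half is higher than the eastern.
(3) Slopes are steepest in the south-east quarter.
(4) On the whole the ground falls towards the east.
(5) About 15 % of the map lies above 750 m.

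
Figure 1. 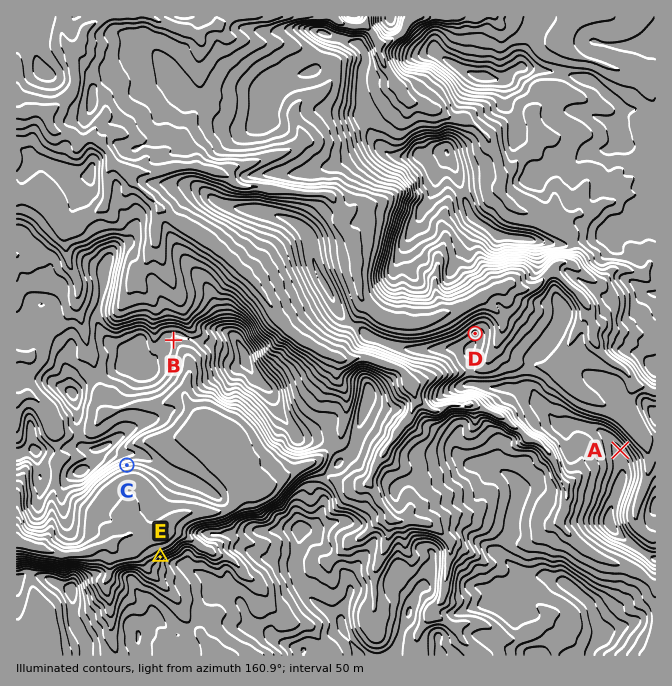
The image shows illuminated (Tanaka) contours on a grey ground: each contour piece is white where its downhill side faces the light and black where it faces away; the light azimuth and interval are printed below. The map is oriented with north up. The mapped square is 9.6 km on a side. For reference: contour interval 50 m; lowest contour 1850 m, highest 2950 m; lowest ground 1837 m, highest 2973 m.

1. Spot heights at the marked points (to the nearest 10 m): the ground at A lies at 2810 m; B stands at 2390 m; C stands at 2200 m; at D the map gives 2470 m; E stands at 2200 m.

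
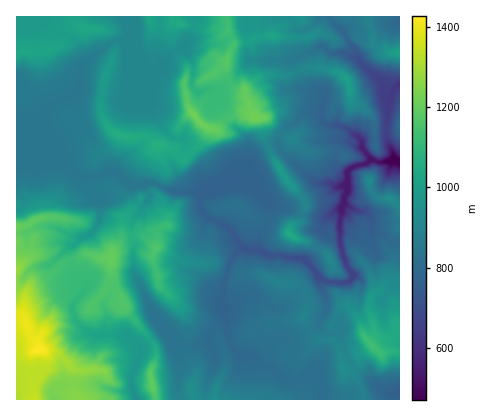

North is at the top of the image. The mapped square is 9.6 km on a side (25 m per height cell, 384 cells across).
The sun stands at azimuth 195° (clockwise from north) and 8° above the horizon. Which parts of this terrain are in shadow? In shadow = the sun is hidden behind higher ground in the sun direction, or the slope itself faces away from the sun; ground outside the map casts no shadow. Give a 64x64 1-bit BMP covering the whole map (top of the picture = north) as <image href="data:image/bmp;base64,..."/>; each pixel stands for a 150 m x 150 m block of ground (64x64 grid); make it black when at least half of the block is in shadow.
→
<image width="64" height="64" href="data:image/bmp;base64,Qk0+AgAAAAAAAD4AAAAoAAAAQAAAAEAAAAABAAEAAAAAAAACAAATCwAAEwsAAAIAAAAAAAAA////AAAAAAAIAfDAAAAAEQgH8cE+AAAwAAJxwBwAADAAAOHAWAAAYAAA4eBgAAAAAD/n4iAAAAAAf+fhAAAAAAD/4+AAAAAAB//h4BAAAA8P/+HgEAAAHwf/4+AAABw8A//n4AAAMDwf/8fgAAAgfD/xD+AAAAB9P+APwAAAAP//wB8HAAAA/7/APg4AADPd/8A+JgAAc8//gHx8AAB/8X+AfPgAAP/4f4B4eAA789g/gDj4AP/j378AOPAH/8c/jwAwz+//x3/BzgA/5/8Ofw/+gA/nwD77A//Dn+AA//CBv+DHcAP/EB4P8APwD/4AwA///eAP/yDx////gA//4P//7/4AX//g///3/gEHbwD///f8/wPnAf////x+Af8P/////AAD/w9////8AAf/D3//+DwAB8M/P//gAAAPgf8//AAAAB8Afx/4AAAAHwB/H/gAAAA+A/8f8ABgADz/7w/wAfAAGP/OD+B/wAgGA8wBAP/AeAf/DAAB/8HgA4AMAAH/w+DxgAwAA//H4PAAPgAB/wfA+AB8AAH+BwH8AHwAAEAPAf4A/QAAAAwP+AD8AAAAHg/4AfwAAAAfD/wD+AAAAAwH/h/wAAAADAf//+AAAAAfJ/3/wAAAgA/z/H/DAADABunoE48AAAAGDoMHjwAAAAAP/98PAB/AAA74fg8AP4AYHjx4Aw=="/>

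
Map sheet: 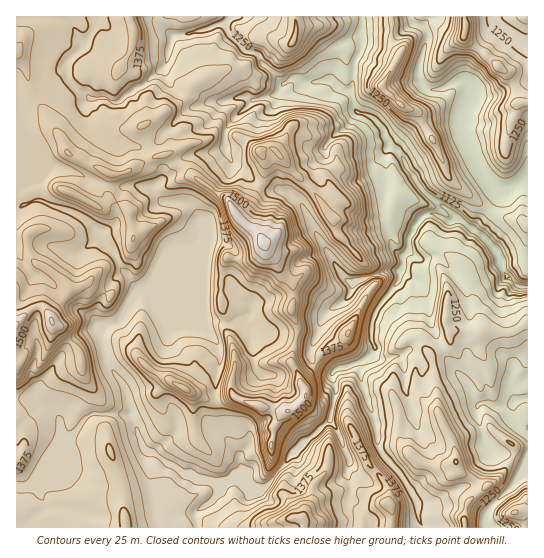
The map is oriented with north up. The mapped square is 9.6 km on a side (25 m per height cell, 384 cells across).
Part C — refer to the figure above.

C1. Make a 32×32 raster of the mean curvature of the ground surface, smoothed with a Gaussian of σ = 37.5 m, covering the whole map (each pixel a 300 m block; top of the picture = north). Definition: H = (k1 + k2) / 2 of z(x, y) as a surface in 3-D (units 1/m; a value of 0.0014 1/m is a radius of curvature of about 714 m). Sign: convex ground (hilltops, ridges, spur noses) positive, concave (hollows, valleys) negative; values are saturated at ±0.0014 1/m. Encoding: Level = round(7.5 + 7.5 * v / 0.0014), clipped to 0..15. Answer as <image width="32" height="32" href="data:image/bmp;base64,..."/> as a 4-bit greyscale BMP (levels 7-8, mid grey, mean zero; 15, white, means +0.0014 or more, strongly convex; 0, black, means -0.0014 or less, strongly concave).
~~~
<image width="32" height="32" href="data:image/bmp;base64,Qk12AgAAAAAAAHYAAAAoAAAAIAAAACAAAAABAAQAAAAAAAACAAATCwAAEwsAABAAAAAAAAAAAAAAABEREQAiIiIAMzMzAERERABVVVUAZmZmAHd3dwCIiIgAmZmZAKqqqgC7u7sAzMzMAN3d3QDu7u4A////AHeIdqh4h4mLu5lYTUZqsqmHd3iYaIZoRkm2Vr9GZ8Btd3eHiGiYaGHTpnhdF4V/Jod3d6eHRYZMGIxH4miclcSmd3mmVomnfJCOLVTYfkVol3eKhYiKd0uxHw8KhWxl2Yh4eoWJeGcI1XDqKXbHa1aHd3dllld237+R5kpnx0doVnaZVpX7L1hX8bOLZ6dpd6V5xVW+di5THqCGq2eViWepOMN+hXlOWr1YE0doh3lnlZiFmmaILkdMHfcrinh3d5X7NWp3dmdnTUX7KKh4ipqoskhYd3eYd540Xwh1qHh6aFqplnd2p2VMSE2Dhpl3d4aJx3Z3dpV0q7gwxHelmiVrhWxLR3eJq6SyX9ZmiJksdVd1fGZ3VX2Mgct1O5mzaZqqdWvEdzm61hmnWCuaFZpodDtqbIUPmLU8qEmCUJmadlrYmWVEj3RimcpIqTnHWHbJRlRInpRYSJlmWIO9dWZ3RZyslphlWopot2onyFXFdpyGZoqFVZ7GdbZkVvRX5Xend3h2iamGp6WZdV20aLV4h3iJqHmShW/LZSWbZWeYeHhWSXt1R0dUVoVO+pZlq3iGeJKWiZh6RmdW+jJHY3d3d4ibVXiZtmR2hW9GtDjol4aHiXSYilO6V5R7sdZ9dpeHaGxlaLKqnXZladN+tWZ3d4d7SKdWd1uKlXw1Z7V5"/>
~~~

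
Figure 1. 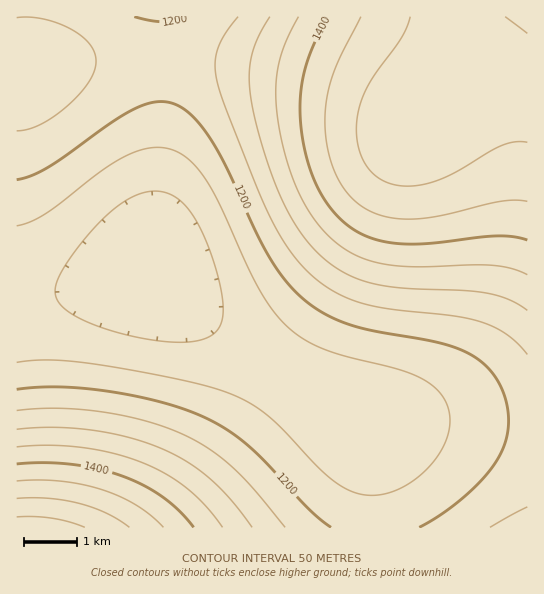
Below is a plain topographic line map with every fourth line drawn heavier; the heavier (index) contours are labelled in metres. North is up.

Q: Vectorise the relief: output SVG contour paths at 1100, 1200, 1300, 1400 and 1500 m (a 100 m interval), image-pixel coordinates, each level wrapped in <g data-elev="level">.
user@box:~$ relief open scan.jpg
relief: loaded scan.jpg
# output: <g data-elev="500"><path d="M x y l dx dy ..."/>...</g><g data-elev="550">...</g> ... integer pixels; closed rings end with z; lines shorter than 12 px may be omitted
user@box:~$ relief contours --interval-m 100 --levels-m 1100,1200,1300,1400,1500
<g data-elev="1100"><path d="M171 342l-41-6-40-13-14-6-12-8-6-7-3-8 1-11 6-13 14-20 17-21 15-15 14-11 13-7 14-4 12-1 10 4 11 7 9 11 10 16 9 21 7 24 5 21 1 23-3 8-5 7-8 5-9 3z"/></g><g data-elev="1200"><path d="M331 527l-22-18-42-46-20-18-22-16-24-13-43-15-52-10-48-4-41 2"/><path d="M17 180l14-4 18-9 62-44 24-15 22-6 9 0 9 2 10 6 8 6 17 22 16 28 28 63 14 26 18 26 19 19 20 14 22 10 24 6 75 15 21 8 16 10 15 18 8 21 2 23-5 22-11 20-19 22-27 22-27 16"/><path d="M189 17l-12 3-14 2-13-2-16-3"/></g><g data-elev="1300"><path d="M252 527l-21-28-22-21-23-17-27-13-33-11-36-7-37-3-36 2"/><path d="M270 17l-12 21-7 20-2 21 3 26 11 42 15 43 15 31 18 25 12 12 14 10 14 8 15 6 33 6 64 2 23 3 23 6 18 11"/></g><g data-elev="1400"><path d="M194 527l-15-16-17-14-19-12-21-9-24-7-27-5-28-1-26 1"/><path d="M327 17l-14 29-8 21-4 23-1 25 3 28 8 28 10 23 14 20 12 11 14 9 14 5 16 4 35 1 72-8 16 1 13 3"/></g><g data-elev="1500"><path d="M129 527l-23-14-27-10-30-5-32 0"/><path d="M410 17l-9 21-32 46-10 23-3 19 2 17 5 16 8 12 10 8 12 5 13 2 16-1 28-10 52-30 13-3 12 0"/></g>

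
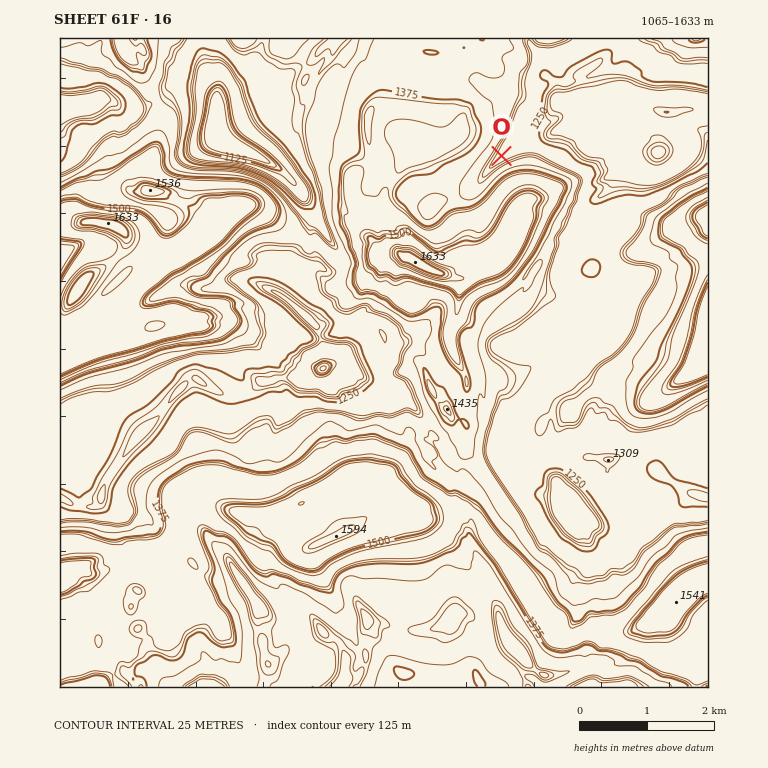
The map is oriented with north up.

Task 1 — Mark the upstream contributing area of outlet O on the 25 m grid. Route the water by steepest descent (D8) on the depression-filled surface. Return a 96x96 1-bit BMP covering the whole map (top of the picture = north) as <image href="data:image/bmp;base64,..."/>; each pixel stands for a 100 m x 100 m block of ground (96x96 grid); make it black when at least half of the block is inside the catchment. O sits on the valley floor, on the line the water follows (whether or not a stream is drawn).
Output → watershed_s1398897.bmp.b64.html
<image width="96" height="96" href="data:image/bmp;base64,Qk2+BAAAAAAAAD4AAAAoAAAAYAAAAGAAAAABAAEAAAAAAIAEAAATCwAAEwsAAAIAAAAAAAAA////AAAAAAAAAAAAAAAAAAAAAAAAAAAAAAAAAAAAAAAAAAAAAAAAAAAAAAAAAAAAAAAAAAAAAAAAAAAAAAAAAAAAAAAAAAAAAAAAAAAAAAAAAAAAAAAAAAAAAAAAAAAAAAAAAAAAAAAAAAAAAAAAAAAAAAAAAAAAAAAAAAAAAAAAAAAAAAAAAAAAAAAAAAAAAAAAAAAAAAAAAAAAAAAAAAAAAAAAAAAAAAAAAAAAAAAAAAAAAAAAAAAAAAAAAAAAAAAAAAAAAAAAAAAAAAAAAAAAAAAAAAAAAAAAAAAAAAAAAAAAAAAAAAAAAAAAAAAAAAAAAAAAAAAAAAAAAAAAAAAAAAAAAAAAAAAAAAAAAAAAAAAAAAAAAAAAAAAAAAAAAAAAAAAAAAAAAAAAAAAAAAAAAAAAAAAAAAAAAAAAAAAAAAAAAAAAAAAAAAAAAAAAAAAAAAAAAAAAAAAAAAAAAAAAAAAAAAAAAAAAAAAAAAAAAAAAAAAAAAAAAAAAAAAAAAAAAAAAAAAAAAAAAAAAAAAAAAAAAAAAAAAAAAAAAAAAAAAAAAAAAAAAAAAAAAAAAAAAAAAAAAAAAAAAAAAAAAAAAAAAAAAAAAAAAAAAAAAAAAAAAAAAAAAAAAAAAAAAAAAAAAAAAAAAAAAAAAAAAAAAAAAAAAAAAAAAAAAAAAAAAAAAAAAAAAAAAAAAAAAAAAAAAAAAAAAAAAAAAAAAAAAAAAAAAAAAAAAAAAAAAAAAAAAAAAAAAAAAAAAAAAAAAAAAAAAAAAAAAAAAAAAAAAAAAAAAAAAAAAAAAAAAAAAAAAAAAAAAAAAAAAAAAAAAAAAAAAAAAAAAAAAAAAAAAAAAAAAAAAAAAAAAAAAAAAAAAAAAAAAAAAAAAAAAAAAAAAAAAAAAAAAAAAAAAAAAAAAAAAAAAAAAAAAAAAAAAAAAAAAAAAAAAAAAAAAAAAAAAAAAAAAAAAAAAAAAAAAAEAAAAAAAAAAAAAAA+AAAAAAAAAAAAAAH/gAAAAAAAAAAAAAf/8AAAAAAAAAAAAA//+AAAAAAAAAAAAB//+AAAAAAAAAAAAD//+AAAAAAAAAAAAD///AAAAAAAAAAAAD///AAAAAAAAAAAAD//+AAAAAAAAAAAAD//+AAAAAAAAAAAAD///AAAAAAAAAAAAD///gAAAAAAAAAAAD///AAAAAAAAAAAAH///AAAAAAAAAAAAH//+AAAAAAAAAAAAD//8AAAAAAAAAAAAAf/8AAAAAAAAAAAAAf/4AAAAAAAAAAAAAP/wAAAAAAAAAAAAAP/gAAAAAAAAAAAAAAOAAAAAAAAAAAAAAAAAAAAAAAAAAAAAAAAAAAAAAAAAAAAAAAAAAAAAAAAAAAAAAAAAAAAAAAAAAAAAAAAAAAAAAAAAAAAAAAAAAAAAAAAAAAAAAAAAAAAAAAAAAAAAAAAAAAAAAAAAAAAAAAAAAAAAAAAAAAAAAAAAAAAAAAAAAAAAAAAAAAAAAAAAAAAAAAAAAAAAAAAAAAAAAAAAAAAAAAAAAAAAAAAAAAAAA="/>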